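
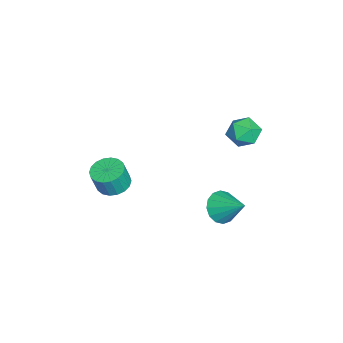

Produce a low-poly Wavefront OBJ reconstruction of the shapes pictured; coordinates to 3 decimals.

v -1.382 1.649 -0.756
v -0.84 0.93 -0.368
v -0.538 2.831 0.256
v -0.578 1.089 -0.772
v -0.531 1.398 -1.172
v -0.712 1.774 -1.46
v -1.073 2.116 -1.56
v -1.516 2.334 -1.444
v -1.924 2.368 -1.144
v -2.186 2.209 -0.74
v -2.233 1.9 -0.34
v -2.052 1.524 -0.051
v -1.691 1.182 0.048
v -1.248 0.964 -0.068
v -4.79 2.84 2.925
v -4.059 3.438 3.178
v -3.781 1.622 2.882
v -3.05 2.22 3.135
v -3.753 2.007 3.781
v -4.377 2.76 3.807
v -3.463 2.3 2.253
v -4.087 3.053 2.279
v -3.239 3.104 2.763
v -3.418 2.923 3.707
v -4.422 2.137 2.353
v -4.601 1.956 3.297
v -1.65 -3.737 0.496
v -0.995 -3.119 0.491
v -0.715 -3.406 1.759
v -1.37 -4.023 1.764
v -1.315 -2.909 0.609
v -1.035 -3.195 1.877
v -1.701 -2.863 0.705
v -1.421 -3.149 1.973
v -2.077 -2.99 0.759
v -1.797 -3.276 2.027
v -2.369 -3.264 0.761
v -2.088 -3.551 2.03
v -2.518 -3.633 0.711
v -2.237 -3.919 1.979
v -2.495 -4.022 0.618
v -2.215 -4.308 1.887
v -2.305 -4.354 0.501
v -2.025 -4.641 1.769
v -1.985 -4.565 0.383
v -1.705 -4.851 1.651
v -1.599 -4.611 0.287
v -1.319 -4.897 1.555
v -1.223 -4.484 0.233
v -0.943 -4.77 1.501
v -0.932 -4.209 0.23
v -0.651 -4.496 1.499
v -0.783 -3.841 0.281
v -0.502 -4.127 1.549
v -0.805 -3.452 0.373
v -0.525 -3.738 1.642
f 2 1 4
f 2 4 3
f 4 1 5
f 4 5 3
f 5 1 6
f 5 6 3
f 6 1 7
f 6 7 3
f 7 1 8
f 7 8 3
f 8 1 9
f 8 9 3
f 9 1 10
f 9 10 3
f 10 1 11
f 10 11 3
f 11 1 12
f 11 12 3
f 12 1 13
f 12 13 3
f 13 1 14
f 13 14 3
f 14 1 2
f 14 2 3
f 15 26 20
f 15 20 16
f 15 16 22
f 15 22 25
f 15 25 26
f 16 20 24
f 20 26 19
f 26 25 17
f 25 22 21
f 22 16 23
f 18 24 19
f 18 19 17
f 18 17 21
f 18 21 23
f 18 23 24
f 19 24 20
f 17 19 26
f 21 17 25
f 23 21 22
f 24 23 16
f 28 27 31
f 28 31 29
f 29 31 32
f 29 32 30
f 31 27 33
f 31 33 32
f 32 33 34
f 32 34 30
f 33 27 35
f 33 35 34
f 34 35 36
f 34 36 30
f 35 27 37
f 35 37 36
f 36 37 38
f 36 38 30
f 37 27 39
f 37 39 38
f 38 39 40
f 38 40 30
f 39 27 41
f 39 41 40
f 40 41 42
f 40 42 30
f 41 27 43
f 41 43 42
f 42 43 44
f 42 44 30
f 43 27 45
f 43 45 44
f 44 45 46
f 44 46 30
f 45 27 47
f 45 47 46
f 46 47 48
f 46 48 30
f 47 27 49
f 47 49 48
f 48 49 50
f 48 50 30
f 49 27 51
f 49 51 50
f 50 51 52
f 50 52 30
f 51 27 53
f 51 53 52
f 52 53 54
f 52 54 30
f 53 27 55
f 53 55 54
f 54 55 56
f 54 56 30
f 55 27 28
f 55 28 56
f 56 28 29
f 56 29 30



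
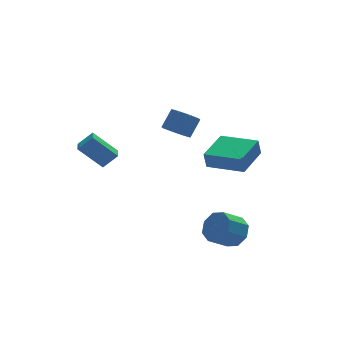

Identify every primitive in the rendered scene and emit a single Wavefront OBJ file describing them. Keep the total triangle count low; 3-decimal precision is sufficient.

v 0.735 -3.081 -2.421
v 1.23 -3.523 -1.828
v 0.2 -3.682 -1.086
v -0.295 -3.239 -1.679
v 1.215 -2.853 -1.707
v 0.184 -3.011 -0.964
v 0.918 -2.316 -2.004
v -0.112 -2.475 -1.261
v 0.515 -2.227 -2.545
v -0.516 -2.386 -1.803
v 0.24 -2.638 -3.014
v -0.79 -2.797 -2.272
v 0.256 -3.309 -3.136
v -0.775 -3.467 -2.393
v 0.552 -3.845 -2.839
v -0.478 -4.004 -2.096
v 0.956 -3.934 -2.297
v -0.075 -4.093 -1.555
v -1.13 -0.43 3.264
v -0.75 -1.076 3.251
v -0.109 -0.717 4.123
v -0.49 -0.07 4.136
v -0.515 -0.676 2.913
v 0.126 -0.317 3.785
v -0.64 -0.132 2.781
v 0 0.228 3.653
v -1.052 0.238 2.932
v -0.412 0.598 3.803
v -1.511 0.217 3.277
v -0.87 0.576 4.149
v -1.746 -0.183 3.615
v -1.105 0.176 4.487
v -1.62 -0.728 3.747
v -0.98 -0.368 4.619
v -1.208 -1.098 3.597
v -0.568 -0.738 4.468
v 1.352 -2.661 1.287
v 1.194 -2.676 2.163
v 0.096 -1.184 1.085
v -0.063 -1.199 1.961
v 2.743 -1.441 1.559
v 2.584 -1.456 2.435
v 1.486 0.036 1.357
v 1.328 0.021 2.233
v -3.722 2.441 -0.163
v -4.783 3.004 1.026
v -3.454 3.187 -0.276
v -4.514 3.749 0.913
v -3.006 2.291 0.547
v -4.066 2.853 1.736
v -2.737 3.036 0.434
v -3.798 3.599 1.623
f 2 1 5
f 2 5 3
f 3 5 6
f 3 6 4
f 5 1 7
f 5 7 6
f 6 7 8
f 6 8 4
f 7 1 9
f 7 9 8
f 8 9 10
f 8 10 4
f 9 1 11
f 9 11 10
f 10 11 12
f 10 12 4
f 11 1 13
f 11 13 12
f 12 13 14
f 12 14 4
f 13 1 15
f 13 15 14
f 14 15 16
f 14 16 4
f 15 1 17
f 15 17 16
f 16 17 18
f 16 18 4
f 17 1 2
f 17 2 18
f 18 2 3
f 18 3 4
f 20 19 23
f 20 23 21
f 21 23 24
f 21 24 22
f 23 19 25
f 23 25 24
f 24 25 26
f 24 26 22
f 25 19 27
f 25 27 26
f 26 27 28
f 26 28 22
f 27 19 29
f 27 29 28
f 28 29 30
f 28 30 22
f 29 19 31
f 29 31 30
f 30 31 32
f 30 32 22
f 31 19 33
f 31 33 32
f 32 33 34
f 32 34 22
f 33 19 35
f 33 35 34
f 34 35 36
f 34 36 22
f 35 19 20
f 35 20 36
f 36 20 21
f 36 21 22
f 38 40 37
f 41 38 37
f 37 40 39
f 39 41 37
f 38 44 40
f 42 38 41
f 42 44 38
f 40 44 39
f 43 41 39
f 39 44 43
f 43 42 41
f 44 42 43
f 46 48 45
f 49 46 45
f 45 48 47
f 47 49 45
f 46 52 48
f 50 46 49
f 50 52 46
f 48 52 47
f 51 49 47
f 47 52 51
f 51 50 49
f 52 50 51



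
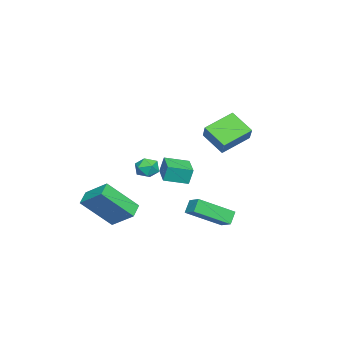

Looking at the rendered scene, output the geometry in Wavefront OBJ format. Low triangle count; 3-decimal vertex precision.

v 0.135 0.002 -0.987
v 0.647 0.612 -0.612
v -0.904 1.54 -2.073
v -0.392 2.15 -1.698
v 0.672 -0.07 -1.602
v 1.184 0.54 -1.227
v -0.367 1.468 -2.688
v 0.145 2.078 -2.313
v -2.124 2.34 2.642
v -2.584 1.231 3.525
v -1.328 2.674 3.476
v -1.788 1.565 4.359
v -0.952 1.295 1.941
v -1.412 0.186 2.824
v -0.156 1.629 2.775
v -0.616 0.52 3.658
v -4.087 -2.948 -1.025
v -4.146 -2.72 -0.084
v -4.666 -1.782 -1.343
v -4.725 -1.554 -0.402
v -2.755 -2.306 -1.098
v -2.814 -2.078 -0.157
v -3.334 -1.14 -1.416
v -3.393 -0.912 -0.475
v 1.532 -3.191 -1.775
v 2.234 -4.551 -0.208
v 1.89 -1.969 -0.874
v 2.591 -3.328 0.693
v 2.369 -3.172 -2.133
v 3.07 -4.531 -0.566
v 2.726 -1.949 -1.232
v 3.428 -3.309 0.335
v -2.051 -2.278 -0.212
v -1.524 -2.723 -0.354
v -2.616 -3.117 0.314
v -2.089 -3.562 0.172
v -1.994 -3.039 0.635
v -1.644 -2.521 0.31
v -2.496 -3.319 -0.35
v -2.146 -2.801 -0.675
v -1.798 -3.367 -0.439
v -1.488 -3.194 0.169
v -2.652 -2.646 -0.209
v -2.342 -2.473 0.399
f 2 4 1
f 5 2 1
f 1 4 3
f 3 5 1
f 2 8 4
f 6 2 5
f 6 8 2
f 4 8 3
f 7 5 3
f 3 8 7
f 7 6 5
f 8 6 7
f 10 12 9
f 13 10 9
f 9 12 11
f 11 13 9
f 10 16 12
f 14 10 13
f 14 16 10
f 12 16 11
f 15 13 11
f 11 16 15
f 15 14 13
f 16 14 15
f 18 20 17
f 21 18 17
f 17 20 19
f 19 21 17
f 18 24 20
f 22 18 21
f 22 24 18
f 20 24 19
f 23 21 19
f 19 24 23
f 23 22 21
f 24 22 23
f 26 28 25
f 29 26 25
f 25 28 27
f 27 29 25
f 26 32 28
f 30 26 29
f 30 32 26
f 28 32 27
f 31 29 27
f 27 32 31
f 31 30 29
f 32 30 31
f 33 44 38
f 33 38 34
f 33 34 40
f 33 40 43
f 33 43 44
f 34 38 42
f 38 44 37
f 44 43 35
f 43 40 39
f 40 34 41
f 36 42 37
f 36 37 35
f 36 35 39
f 36 39 41
f 36 41 42
f 37 42 38
f 35 37 44
f 39 35 43
f 41 39 40
f 42 41 34



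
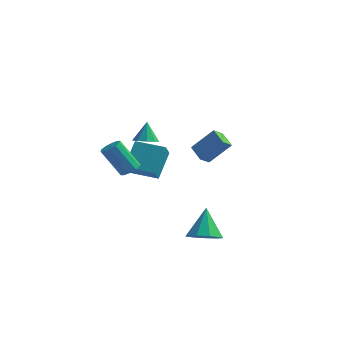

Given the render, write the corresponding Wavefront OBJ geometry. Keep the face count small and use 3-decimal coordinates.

v -1.958 -0.066 2.212
v -1.278 -0.345 2.405
v -2.082 0.486 3.448
v -1.223 0.129 2.199
v -1.512 0.512 1.999
v -2.01 0.625 1.898
v -2.483 0.414 1.945
v -2.71 -0.021 2.116
v -2.585 -0.477 2.331
v -2.167 -0.741 2.491
v -1.651 -0.689 2.52
v -4.263 2.299 -1.402
v -4.164 3.762 0.06
v -4.403 3.217 -2.311
v -4.304 4.68 -0.85
v -2.376 2.38 -1.61
v -2.277 3.843 -0.149
v -2.516 3.298 -2.52
v -2.417 4.761 -1.058
v -3.046 0.366 -0.486
v -2.619 0.774 -0.171
v -3.786 0.643 1.582
v -4.214 0.234 1.266
v -2.912 1.008 -0.348
v -4.079 0.876 1.404
v -3.256 0.996 -0.579
v -4.423 0.864 1.174
v -3.52 0.743 -0.773
v -4.687 0.611 0.979
v -3.603 0.347 -0.859
v -4.77 0.215 0.894
v -3.474 -0.043 -0.802
v -4.641 -0.174 0.951
v -3.181 -0.276 -0.624
v -4.348 -0.408 1.128
v -2.837 -0.264 -0.394
v -4.004 -0.396 1.359
v -2.573 -0.011 -0.199
v -3.74 -0.143 1.553
v -2.49 0.385 -0.114
v -3.657 0.253 1.639
v 1.953 -1.194 -4.121
v 2.917 -0.767 -4.236
v 1.667 -0.086 -2.419
v 2.424 -0.363 -4.582
v 1.711 -0.348 -4.712
v 1.111 -0.729 -4.565
v 0.906 -1.327 -4.211
v 1.191 -1.863 -3.814
v 1.832 -2.085 -3.561
v 2.531 -1.891 -3.569
v 2.959 -1.37 -3.836
v 1.905 -1.784 2.958
v 1.616 -2.388 3.414
v 3.023 -1.347 4.245
v 2.734 -1.951 4.701
v 2.686 -2.489 2.519
v 2.397 -3.093 2.975
v 3.804 -2.052 3.806
v 3.515 -2.656 4.262
f 2 1 4
f 2 4 3
f 4 1 5
f 4 5 3
f 5 1 6
f 5 6 3
f 6 1 7
f 6 7 3
f 7 1 8
f 7 8 3
f 8 1 9
f 8 9 3
f 9 1 10
f 9 10 3
f 10 1 11
f 10 11 3
f 11 1 2
f 11 2 3
f 13 15 12
f 16 13 12
f 12 15 14
f 14 16 12
f 13 19 15
f 17 13 16
f 17 19 13
f 15 19 14
f 18 16 14
f 14 19 18
f 18 17 16
f 19 17 18
f 21 20 24
f 21 24 22
f 22 24 25
f 22 25 23
f 24 20 26
f 24 26 25
f 25 26 27
f 25 27 23
f 26 20 28
f 26 28 27
f 27 28 29
f 27 29 23
f 28 20 30
f 28 30 29
f 29 30 31
f 29 31 23
f 30 20 32
f 30 32 31
f 31 32 33
f 31 33 23
f 32 20 34
f 32 34 33
f 33 34 35
f 33 35 23
f 34 20 36
f 34 36 35
f 35 36 37
f 35 37 23
f 36 20 38
f 36 38 37
f 37 38 39
f 37 39 23
f 38 20 40
f 38 40 39
f 39 40 41
f 39 41 23
f 40 20 21
f 40 21 41
f 41 21 22
f 41 22 23
f 43 42 45
f 43 45 44
f 45 42 46
f 45 46 44
f 46 42 47
f 46 47 44
f 47 42 48
f 47 48 44
f 48 42 49
f 48 49 44
f 49 42 50
f 49 50 44
f 50 42 51
f 50 51 44
f 51 42 52
f 51 52 44
f 52 42 43
f 52 43 44
f 54 56 53
f 57 54 53
f 53 56 55
f 55 57 53
f 54 60 56
f 58 54 57
f 58 60 54
f 56 60 55
f 59 57 55
f 55 60 59
f 59 58 57
f 60 58 59



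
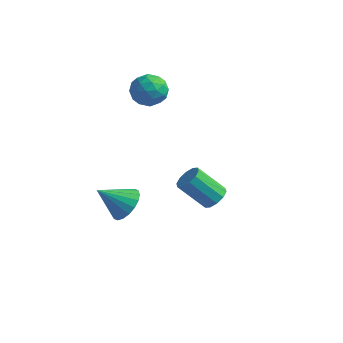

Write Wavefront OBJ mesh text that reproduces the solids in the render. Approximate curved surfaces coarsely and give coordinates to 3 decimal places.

v -2.697 3.672 2.441
v -2.354 3.22 1.53
v -4.246 2.92 2.23
v -3.903 2.468 1.319
v -3.504 2.146 2.261
v -2.546 2.611 2.391
v -4.054 3.529 1.369
v -3.096 3.994 1.499
v -3.192 3.132 0.868
v -2.853 2.278 1.419
v -3.747 3.862 2.341
v -3.408 3.008 2.892
v -2.389 3.512 2.004
v -4.211 2.628 1.756
v -3.976 2.439 2.31
v -3.775 2.173 1.774
v -2.502 3.154 2.51
v -2.301 2.889 1.975
v -2.977 2.257 2.405
v -4.299 3.251 1.785
v -4.098 2.986 1.25
v -2.825 3.967 1.986
v -2.624 3.701 1.45
v -3.623 3.883 1.355
v -2.681 3.195 1.079
v -3.591 2.753 0.955
v -3.68 3.376 0.984
v -3.117 3.65 1.061
v -2.481 2.693 1.404
v -3.392 2.251 1.28
v -3.157 2.061 1.833
v -2.594 2.334 1.91
v -2.974 2.641 1.014
v -3.208 3.889 2.48
v -4.119 3.447 2.356
v -4.006 3.806 1.85
v -3.443 4.079 1.927
v -3.009 3.387 2.805
v -3.919 2.945 2.681
v -3.483 2.49 2.699
v -2.92 2.764 2.776
v -3.626 3.499 2.746
v -2.497 -0.49 -4.413
v -1.659 -0.997 -3.958
v -3.683 -1.35 -3.187
v -1.69 -0.591 -3.702
v -1.881 -0.165 -3.588
v -2.193 0.197 -3.636
v -2.566 0.423 -3.839
v -2.926 0.468 -4.155
v -3.2 0.323 -4.522
v -3.335 0.017 -4.868
v -3.304 -0.389 -5.123
v -3.113 -0.815 -5.238
v -2.801 -1.177 -5.189
v -2.428 -1.402 -4.986
v -2.068 -1.447 -4.67
v -1.794 -1.302 -4.303
v 3.489 -1.914 -0.44
v 3.971 -1.7 0.079
v 2.732 -2.212 1.44
v 2.251 -2.426 0.92
v 3.708 -1.341 -0.026
v 2.469 -1.854 1.335
v 3.361 -1.201 -0.289
v 2.122 -1.714 1.072
v 3.063 -1.333 -0.61
v 1.824 -1.846 0.751
v 2.928 -1.687 -0.866
v 1.689 -2.2 0.494
v 3.008 -2.128 -0.96
v 1.769 -2.64 0.401
v 3.271 -2.486 -0.855
v 2.032 -2.999 0.506
v 3.618 -2.626 -0.592
v 2.379 -3.139 0.769
v 3.916 -2.494 -0.271
v 2.677 -3.007 1.09
v 4.051 -2.14 -0.014
v 2.812 -2.653 1.346
f 1 38 17
f 38 12 41
f 17 41 6
f 38 41 17
f 1 17 13
f 17 6 18
f 13 18 2
f 17 18 13
f 1 13 22
f 13 2 23
f 22 23 8
f 13 23 22
f 1 22 34
f 22 8 37
f 34 37 11
f 22 37 34
f 1 34 38
f 34 11 42
f 38 42 12
f 34 42 38
f 2 18 29
f 18 6 32
f 29 32 10
f 18 32 29
f 6 41 19
f 41 12 40
f 19 40 5
f 41 40 19
f 12 42 39
f 42 11 35
f 39 35 3
f 42 35 39
f 11 37 36
f 37 8 24
f 36 24 7
f 37 24 36
f 8 23 28
f 23 2 25
f 28 25 9
f 23 25 28
f 4 30 16
f 30 10 31
f 16 31 5
f 30 31 16
f 4 16 14
f 16 5 15
f 14 15 3
f 16 15 14
f 4 14 21
f 14 3 20
f 21 20 7
f 14 20 21
f 4 21 26
f 21 7 27
f 26 27 9
f 21 27 26
f 4 26 30
f 26 9 33
f 30 33 10
f 26 33 30
f 5 31 19
f 31 10 32
f 19 32 6
f 31 32 19
f 3 15 39
f 15 5 40
f 39 40 12
f 15 40 39
f 7 20 36
f 20 3 35
f 36 35 11
f 20 35 36
f 9 27 28
f 27 7 24
f 28 24 8
f 27 24 28
f 10 33 29
f 33 9 25
f 29 25 2
f 33 25 29
f 44 43 46
f 44 46 45
f 46 43 47
f 46 47 45
f 47 43 48
f 47 48 45
f 48 43 49
f 48 49 45
f 49 43 50
f 49 50 45
f 50 43 51
f 50 51 45
f 51 43 52
f 51 52 45
f 52 43 53
f 52 53 45
f 53 43 54
f 53 54 45
f 54 43 55
f 54 55 45
f 55 43 56
f 55 56 45
f 56 43 57
f 56 57 45
f 57 43 58
f 57 58 45
f 58 43 44
f 58 44 45
f 60 59 63
f 60 63 61
f 61 63 64
f 61 64 62
f 63 59 65
f 63 65 64
f 64 65 66
f 64 66 62
f 65 59 67
f 65 67 66
f 66 67 68
f 66 68 62
f 67 59 69
f 67 69 68
f 68 69 70
f 68 70 62
f 69 59 71
f 69 71 70
f 70 71 72
f 70 72 62
f 71 59 73
f 71 73 72
f 72 73 74
f 72 74 62
f 73 59 75
f 73 75 74
f 74 75 76
f 74 76 62
f 75 59 77
f 75 77 76
f 76 77 78
f 76 78 62
f 77 59 79
f 77 79 78
f 78 79 80
f 78 80 62
f 79 59 60
f 79 60 80
f 80 60 61
f 80 61 62



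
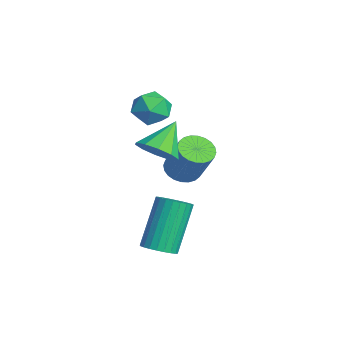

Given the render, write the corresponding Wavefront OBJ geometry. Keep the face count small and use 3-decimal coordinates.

v 1.912 -3.899 -3.649
v 2.413 -3.454 -3.628
v 1.608 -2.636 -1.809
v 1.108 -3.081 -1.831
v 2.234 -3.322 -3.766
v 1.429 -2.505 -1.948
v 2.006 -3.279 -3.886
v 1.201 -2.462 -2.068
v 1.764 -3.33 -3.971
v 0.959 -2.513 -2.152
v 1.544 -3.467 -4.006
v 0.739 -2.65 -2.188
v 1.381 -3.671 -3.987
v 0.576 -2.853 -2.169
v 1.298 -3.908 -3.917
v 0.493 -3.091 -2.098
v 1.309 -4.145 -3.806
v 0.504 -3.328 -1.987
v 1.412 -4.344 -3.671
v 0.607 -3.526 -1.852
v 1.591 -4.475 -3.532
v 0.786 -3.658 -1.714
v 1.819 -4.518 -3.412
v 1.014 -3.701 -1.594
v 2.061 -4.467 -3.328
v 1.256 -3.65 -1.509
v 2.281 -4.33 -3.292
v 1.476 -3.513 -1.474
v 2.444 -4.127 -3.311
v 1.639 -3.309 -1.493
v 2.527 -3.889 -3.382
v 1.722 -3.072 -1.563
v 2.516 -3.652 -3.493
v 1.711 -2.835 -1.674
v -2.66 -1.64 -2.622
v -2.122 -1.322 -2.999
v -1.262 -1.041 -1.536
v -1.8 -1.36 -1.158
v -2.29 -1.099 -2.943
v -1.43 -0.818 -1.48
v -2.514 -0.959 -2.838
v -1.655 -0.678 -1.375
v -2.761 -0.922 -2.7
v -1.901 -0.641 -1.237
v -2.992 -0.994 -2.55
v -2.132 -0.713 -1.087
v -3.173 -1.165 -2.411
v -2.313 -0.884 -0.948
v -3.275 -1.409 -2.305
v -2.416 -1.128 -0.841
v -3.284 -1.687 -2.246
v -2.424 -1.406 -0.783
v -3.198 -1.959 -2.244
v -2.338 -1.678 -0.781
v -3.03 -2.182 -2.3
v -2.17 -1.901 -0.837
v -2.805 -2.322 -2.405
v -1.946 -2.041 -0.942
v -2.559 -2.359 -2.543
v -1.699 -2.078 -1.08
v -2.328 -2.287 -2.693
v -1.468 -2.006 -1.23
v -2.147 -2.116 -2.832
v -1.287 -1.835 -1.369
v -2.044 -1.872 -2.939
v -1.185 -1.591 -1.475
v -2.036 -1.594 -2.997
v -1.176 -1.313 -1.534
v 0.583 -3.563 0.388
v 0.877 -4.065 1.008
v -0.063 -2.677 1.412
v 1.238 -3.694 0.915
v 1.348 -3.273 0.621
v 1.166 -2.962 0.237
v 0.762 -2.881 -0.088
v 0.289 -3.061 -0.232
v -0.071 -3.431 -0.139
v -0.181 -3.852 0.156
v 0.001 -4.163 0.539
v 0.405 -4.244 0.864
v -2.04 -2.229 1.157
v -1.59 -2.614 1.755
v -2.25 -3.426 0.545
v -1.8 -3.811 1.143
v -2.55 -3.479 1.329
v -2.42 -2.739 1.708
v -1.42 -3.301 0.592
v -1.29 -2.561 0.971
v -1.207 -3.276 1.406
v -1.905 -3.386 1.861
v -1.935 -2.654 0.439
v -2.633 -2.764 0.894
f 2 1 5
f 2 5 3
f 3 5 6
f 3 6 4
f 5 1 7
f 5 7 6
f 6 7 8
f 6 8 4
f 7 1 9
f 7 9 8
f 8 9 10
f 8 10 4
f 9 1 11
f 9 11 10
f 10 11 12
f 10 12 4
f 11 1 13
f 11 13 12
f 12 13 14
f 12 14 4
f 13 1 15
f 13 15 14
f 14 15 16
f 14 16 4
f 15 1 17
f 15 17 16
f 16 17 18
f 16 18 4
f 17 1 19
f 17 19 18
f 18 19 20
f 18 20 4
f 19 1 21
f 19 21 20
f 20 21 22
f 20 22 4
f 21 1 23
f 21 23 22
f 22 23 24
f 22 24 4
f 23 1 25
f 23 25 24
f 24 25 26
f 24 26 4
f 25 1 27
f 25 27 26
f 26 27 28
f 26 28 4
f 27 1 29
f 27 29 28
f 28 29 30
f 28 30 4
f 29 1 31
f 29 31 30
f 30 31 32
f 30 32 4
f 31 1 33
f 31 33 32
f 32 33 34
f 32 34 4
f 33 1 2
f 33 2 34
f 34 2 3
f 34 3 4
f 36 35 39
f 36 39 37
f 37 39 40
f 37 40 38
f 39 35 41
f 39 41 40
f 40 41 42
f 40 42 38
f 41 35 43
f 41 43 42
f 42 43 44
f 42 44 38
f 43 35 45
f 43 45 44
f 44 45 46
f 44 46 38
f 45 35 47
f 45 47 46
f 46 47 48
f 46 48 38
f 47 35 49
f 47 49 48
f 48 49 50
f 48 50 38
f 49 35 51
f 49 51 50
f 50 51 52
f 50 52 38
f 51 35 53
f 51 53 52
f 52 53 54
f 52 54 38
f 53 35 55
f 53 55 54
f 54 55 56
f 54 56 38
f 55 35 57
f 55 57 56
f 56 57 58
f 56 58 38
f 57 35 59
f 57 59 58
f 58 59 60
f 58 60 38
f 59 35 61
f 59 61 60
f 60 61 62
f 60 62 38
f 61 35 63
f 61 63 62
f 62 63 64
f 62 64 38
f 63 35 65
f 63 65 64
f 64 65 66
f 64 66 38
f 65 35 67
f 65 67 66
f 66 67 68
f 66 68 38
f 67 35 36
f 67 36 68
f 68 36 37
f 68 37 38
f 70 69 72
f 70 72 71
f 72 69 73
f 72 73 71
f 73 69 74
f 73 74 71
f 74 69 75
f 74 75 71
f 75 69 76
f 75 76 71
f 76 69 77
f 76 77 71
f 77 69 78
f 77 78 71
f 78 69 79
f 78 79 71
f 79 69 80
f 79 80 71
f 80 69 70
f 80 70 71
f 81 92 86
f 81 86 82
f 81 82 88
f 81 88 91
f 81 91 92
f 82 86 90
f 86 92 85
f 92 91 83
f 91 88 87
f 88 82 89
f 84 90 85
f 84 85 83
f 84 83 87
f 84 87 89
f 84 89 90
f 85 90 86
f 83 85 92
f 87 83 91
f 89 87 88
f 90 89 82



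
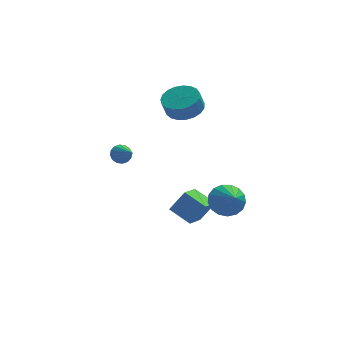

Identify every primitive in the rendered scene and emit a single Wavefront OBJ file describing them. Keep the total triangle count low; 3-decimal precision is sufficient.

v 1.18 -0.318 -3.626
v 0.553 -1.553 -3.106
v 0.164 0.464 -2.993
v -0.463 -0.771 -2.473
v 1.983 -0.229 -2.447
v 1.356 -1.464 -1.927
v 0.967 0.553 -1.814
v 0.34 -0.682 -1.294
v 0.641 3.165 2.873
v 1.539 3.591 3.268
v 1.258 3.281 4.242
v 0.359 2.855 3.847
v 1.255 3.933 3.295
v 0.974 3.623 4.269
v 0.865 4.141 3.248
v 0.584 3.832 4.222
v 0.436 4.181 3.137
v 0.155 3.872 4.111
v 0.042 4.046 2.981
v -0.239 3.736 3.954
v -0.248 3.757 2.805
v -0.529 3.448 3.779
v -0.384 3.367 2.641
v -0.665 3.057 3.615
v -0.344 2.941 2.518
v -0.625 2.632 3.492
v -0.133 2.555 2.456
v -0.414 2.245 3.43
v 0.212 2.273 2.466
v -0.069 1.963 3.44
v 0.63 2.146 2.546
v 0.349 1.836 3.52
v 1.051 2.195 2.683
v 0.77 1.885 3.657
v 1.4 2.412 2.853
v 1.119 2.102 3.827
v 1.619 2.759 3.026
v 1.338 2.449 4
v 1.668 3.176 3.173
v 1.387 2.866 4.147
v -2.77 3.138 -0.511
v -2.521 3.538 -0.078
v -2.21 1.962 0.251
v -2.824 3.467 0.035
v -3.113 3.308 0.001
v -3.31 3.103 -0.17
v -3.362 2.908 -0.432
v -3.255 2.775 -0.716
v -3.018 2.739 -0.945
v -2.715 2.81 -1.058
v -2.426 2.969 -1.024
v -2.23 3.174 -0.853
v -2.178 3.369 -0.59
v -2.284 3.502 -0.307
v 2.259 -3.25 -0.37
v 3.182 -2.899 -0.211
v 2.561 -4.45 0.53
v 2.922 -2.701 0.139
v 2.51 -2.629 0.372
v 2.041 -2.7 0.436
v 1.622 -2.896 0.314
v 1.349 -3.174 0.036
v 1.284 -3.469 -0.335
v 1.443 -3.714 -0.715
v 1.789 -3.853 -1.015
v 2.242 -3.853 -1.168
v 2.7 -3.716 -1.138
v 3.056 -3.472 -0.932
v 3.23 -3.177 -0.598
f 2 4 1
f 5 2 1
f 1 4 3
f 3 5 1
f 2 8 4
f 6 2 5
f 6 8 2
f 4 8 3
f 7 5 3
f 3 8 7
f 7 6 5
f 8 6 7
f 10 9 13
f 10 13 11
f 11 13 14
f 11 14 12
f 13 9 15
f 13 15 14
f 14 15 16
f 14 16 12
f 15 9 17
f 15 17 16
f 16 17 18
f 16 18 12
f 17 9 19
f 17 19 18
f 18 19 20
f 18 20 12
f 19 9 21
f 19 21 20
f 20 21 22
f 20 22 12
f 21 9 23
f 21 23 22
f 22 23 24
f 22 24 12
f 23 9 25
f 23 25 24
f 24 25 26
f 24 26 12
f 25 9 27
f 25 27 26
f 26 27 28
f 26 28 12
f 27 9 29
f 27 29 28
f 28 29 30
f 28 30 12
f 29 9 31
f 29 31 30
f 30 31 32
f 30 32 12
f 31 9 33
f 31 33 32
f 32 33 34
f 32 34 12
f 33 9 35
f 33 35 34
f 34 35 36
f 34 36 12
f 35 9 37
f 35 37 36
f 36 37 38
f 36 38 12
f 37 9 39
f 37 39 38
f 38 39 40
f 38 40 12
f 39 9 10
f 39 10 40
f 40 10 11
f 40 11 12
f 42 41 44
f 42 44 43
f 44 41 45
f 44 45 43
f 45 41 46
f 45 46 43
f 46 41 47
f 46 47 43
f 47 41 48
f 47 48 43
f 48 41 49
f 48 49 43
f 49 41 50
f 49 50 43
f 50 41 51
f 50 51 43
f 51 41 52
f 51 52 43
f 52 41 53
f 52 53 43
f 53 41 54
f 53 54 43
f 54 41 42
f 54 42 43
f 56 55 58
f 56 58 57
f 58 55 59
f 58 59 57
f 59 55 60
f 59 60 57
f 60 55 61
f 60 61 57
f 61 55 62
f 61 62 57
f 62 55 63
f 62 63 57
f 63 55 64
f 63 64 57
f 64 55 65
f 64 65 57
f 65 55 66
f 65 66 57
f 66 55 67
f 66 67 57
f 67 55 68
f 67 68 57
f 68 55 69
f 68 69 57
f 69 55 56
f 69 56 57



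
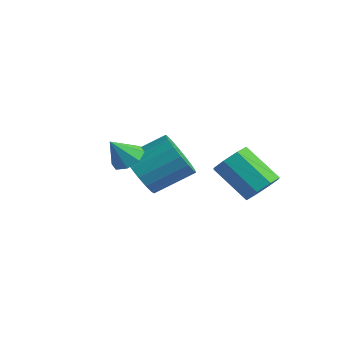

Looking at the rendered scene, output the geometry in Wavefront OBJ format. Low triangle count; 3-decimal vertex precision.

v 1.371 4.064 -2.854
v 1.75 3.461 -2.654
v 0.569 3.073 -1.585
v 0.189 3.676 -1.786
v 1.883 3.915 -2.342
v 0.702 3.526 -1.273
v 1.716 4.456 -2.33
v 0.535 4.067 -1.261
v 1.347 4.768 -2.625
v 0.165 4.379 -1.556
v 0.991 4.667 -3.055
v -0.19 4.279 -1.986
v 0.858 4.214 -3.367
v -0.323 3.825 -2.298
v 1.025 3.673 -3.379
v -0.156 3.284 -2.31
v 1.395 3.361 -3.084
v 0.213 2.972 -2.015
v -0.828 0.333 -1.146
v -0.419 0.672 -0.827
v -0.992 -0.253 -0.314
v -0.861 0.842 -0.794
v -1.284 0.713 -0.968
v -1.439 0.362 -1.246
v -1.237 -0.007 -1.465
v -0.795 -0.177 -1.498
v -0.373 -0.048 -1.324
v -0.217 0.303 -1.046
v -2.647 2.155 -3.129
v -2.256 1.541 -2.518
v -1.602 2.791 -1.681
v -1.993 3.405 -2.291
v -1.939 1.591 -2.84
v -1.285 2.841 -2.003
v -1.784 1.771 -3.228
v -1.13 3.02 -2.391
v -1.827 2.038 -3.594
v -1.173 3.287 -2.756
v -2.057 2.332 -3.853
v -1.404 3.581 -3.015
v -2.423 2.586 -3.946
v -1.769 3.835 -3.108
v -2.84 2.741 -3.851
v -2.186 3.99 -3.014
v -3.213 2.762 -3.592
v -2.559 4.011 -2.754
v -3.456 2.644 -3.226
v -2.802 3.893 -2.388
v -3.514 2.414 -2.838
v -2.86 3.663 -2
v -3.373 2.125 -2.517
v -2.719 3.374 -1.679
v -3.066 1.843 -2.336
v -2.412 3.092 -1.498
v -2.663 1.632 -2.336
v -2.009 2.881 -1.498
f 2 1 5
f 2 5 3
f 3 5 6
f 3 6 4
f 5 1 7
f 5 7 6
f 6 7 8
f 6 8 4
f 7 1 9
f 7 9 8
f 8 9 10
f 8 10 4
f 9 1 11
f 9 11 10
f 10 11 12
f 10 12 4
f 11 1 13
f 11 13 12
f 12 13 14
f 12 14 4
f 13 1 15
f 13 15 14
f 14 15 16
f 14 16 4
f 15 1 17
f 15 17 16
f 16 17 18
f 16 18 4
f 17 1 2
f 17 2 18
f 18 2 3
f 18 3 4
f 20 19 22
f 20 22 21
f 22 19 23
f 22 23 21
f 23 19 24
f 23 24 21
f 24 19 25
f 24 25 21
f 25 19 26
f 25 26 21
f 26 19 27
f 26 27 21
f 27 19 28
f 27 28 21
f 28 19 20
f 28 20 21
f 30 29 33
f 30 33 31
f 31 33 34
f 31 34 32
f 33 29 35
f 33 35 34
f 34 35 36
f 34 36 32
f 35 29 37
f 35 37 36
f 36 37 38
f 36 38 32
f 37 29 39
f 37 39 38
f 38 39 40
f 38 40 32
f 39 29 41
f 39 41 40
f 40 41 42
f 40 42 32
f 41 29 43
f 41 43 42
f 42 43 44
f 42 44 32
f 43 29 45
f 43 45 44
f 44 45 46
f 44 46 32
f 45 29 47
f 45 47 46
f 46 47 48
f 46 48 32
f 47 29 49
f 47 49 48
f 48 49 50
f 48 50 32
f 49 29 51
f 49 51 50
f 50 51 52
f 50 52 32
f 51 29 53
f 51 53 52
f 52 53 54
f 52 54 32
f 53 29 55
f 53 55 54
f 54 55 56
f 54 56 32
f 55 29 30
f 55 30 56
f 56 30 31
f 56 31 32



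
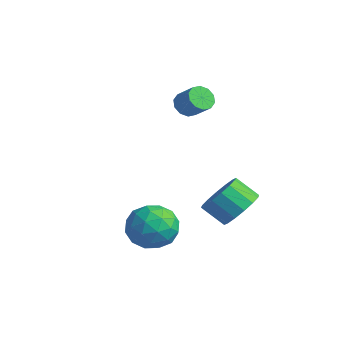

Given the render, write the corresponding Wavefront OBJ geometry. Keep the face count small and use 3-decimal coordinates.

v -0.164 2.587 -1.903
v 0.319 3.061 -1.087
v -0.534 2.506 -0.261
v -1.016 2.033 -1.077
v -0.068 3.415 -1.248
v -0.92 2.86 -0.422
v -0.481 3.548 -1.585
v -1.333 2.993 -0.759
v -0.808 3.423 -2.007
v -1.66 2.868 -1.181
v -0.963 3.074 -2.401
v -1.815 2.519 -1.575
v -0.904 2.595 -2.662
v -1.756 2.04 -1.836
v -0.646 2.114 -2.719
v -1.499 1.559 -1.893
v -0.26 1.76 -2.558
v -1.112 1.205 -1.732
v 0.153 1.627 -2.221
v -0.699 1.072 -1.395
v 0.48 1.752 -1.799
v -0.372 1.197 -0.973
v 0.635 2.101 -1.405
v -0.217 1.546 -0.579
v 0.576 2.58 -1.144
v -0.276 2.025 -0.318
v -3.989 2.565 2.769
v -3.604 2.757 2.255
v -2.706 2.888 2.978
v -3.091 2.695 3.491
v -3.782 3.095 2.416
v -2.884 3.226 3.138
v -4.039 3.23 2.711
v -3.141 3.361 3.433
v -4.277 3.111 3.028
v -3.379 3.242 3.75
v -4.405 2.783 3.246
v -3.507 2.914 3.969
v -4.374 2.372 3.282
v -3.476 2.503 4.005
v -4.196 2.034 3.122
v -3.298 2.165 3.844
v -3.939 1.899 2.827
v -3.041 2.03 3.549
v -3.701 2.018 2.51
v -2.803 2.149 3.232
v -3.573 2.346 2.291
v -2.675 2.477 3.014
v -0.613 -0.624 -1.097
v 0.278 -1.337 -1.427
v -1.838 -1.663 -2.153
v -0.947 -2.376 -2.483
v -1.331 -2.388 -1.359
v -0.574 -1.745 -0.706
v -0.986 -1.255 -2.874
v -0.229 -0.612 -2.221
v 0.047 -1.727 -2.526
v -0.166 -2.427 -1.589
v -1.394 -0.573 -1.991
v -1.607 -1.273 -1.054
v -0.06 -0.889 -1.169
v -1.5 -2.111 -2.411
v -1.725 -2.118 -1.75
v -1.202 -2.537 -1.944
v -0.561 -1.129 -0.745
v -0.037 -1.548 -0.94
v -0.983 -2.166 -0.9
v -1.523 -1.452 -2.64
v -0.999 -1.871 -2.835
v -0.358 -0.463 -1.636
v 0.165 -0.882 -1.83
v -0.577 -0.834 -2.68
v 0.328 -1.537 -2.009
v -0.392 -2.149 -2.63
v -0.415 -1.489 -2.859
v 0.03 -1.112 -2.476
v 0.203 -1.949 -1.459
v -0.517 -2.56 -2.08
v -0.743 -2.567 -1.419
v -0.298 -2.189 -1.035
v 0.067 -2.178 -2.104
v -1.043 -0.44 -1.5
v -1.763 -1.051 -2.121
v -1.262 -0.811 -2.545
v -0.817 -0.433 -2.161
v -1.168 -0.851 -0.95
v -1.888 -1.463 -1.571
v -1.59 -1.888 -1.104
v -1.145 -1.511 -0.721
v -1.627 -0.822 -1.476
f 2 1 5
f 2 5 3
f 3 5 6
f 3 6 4
f 5 1 7
f 5 7 6
f 6 7 8
f 6 8 4
f 7 1 9
f 7 9 8
f 8 9 10
f 8 10 4
f 9 1 11
f 9 11 10
f 10 11 12
f 10 12 4
f 11 1 13
f 11 13 12
f 12 13 14
f 12 14 4
f 13 1 15
f 13 15 14
f 14 15 16
f 14 16 4
f 15 1 17
f 15 17 16
f 16 17 18
f 16 18 4
f 17 1 19
f 17 19 18
f 18 19 20
f 18 20 4
f 19 1 21
f 19 21 20
f 20 21 22
f 20 22 4
f 21 1 23
f 21 23 22
f 22 23 24
f 22 24 4
f 23 1 25
f 23 25 24
f 24 25 26
f 24 26 4
f 25 1 2
f 25 2 26
f 26 2 3
f 26 3 4
f 28 27 31
f 28 31 29
f 29 31 32
f 29 32 30
f 31 27 33
f 31 33 32
f 32 33 34
f 32 34 30
f 33 27 35
f 33 35 34
f 34 35 36
f 34 36 30
f 35 27 37
f 35 37 36
f 36 37 38
f 36 38 30
f 37 27 39
f 37 39 38
f 38 39 40
f 38 40 30
f 39 27 41
f 39 41 40
f 40 41 42
f 40 42 30
f 41 27 43
f 41 43 42
f 42 43 44
f 42 44 30
f 43 27 45
f 43 45 44
f 44 45 46
f 44 46 30
f 45 27 47
f 45 47 46
f 46 47 48
f 46 48 30
f 47 27 28
f 47 28 48
f 48 28 29
f 48 29 30
f 49 86 65
f 86 60 89
f 65 89 54
f 86 89 65
f 49 65 61
f 65 54 66
f 61 66 50
f 65 66 61
f 49 61 70
f 61 50 71
f 70 71 56
f 61 71 70
f 49 70 82
f 70 56 85
f 82 85 59
f 70 85 82
f 49 82 86
f 82 59 90
f 86 90 60
f 82 90 86
f 50 66 77
f 66 54 80
f 77 80 58
f 66 80 77
f 54 89 67
f 89 60 88
f 67 88 53
f 89 88 67
f 60 90 87
f 90 59 83
f 87 83 51
f 90 83 87
f 59 85 84
f 85 56 72
f 84 72 55
f 85 72 84
f 56 71 76
f 71 50 73
f 76 73 57
f 71 73 76
f 52 78 64
f 78 58 79
f 64 79 53
f 78 79 64
f 52 64 62
f 64 53 63
f 62 63 51
f 64 63 62
f 52 62 69
f 62 51 68
f 69 68 55
f 62 68 69
f 52 69 74
f 69 55 75
f 74 75 57
f 69 75 74
f 52 74 78
f 74 57 81
f 78 81 58
f 74 81 78
f 53 79 67
f 79 58 80
f 67 80 54
f 79 80 67
f 51 63 87
f 63 53 88
f 87 88 60
f 63 88 87
f 55 68 84
f 68 51 83
f 84 83 59
f 68 83 84
f 57 75 76
f 75 55 72
f 76 72 56
f 75 72 76
f 58 81 77
f 81 57 73
f 77 73 50
f 81 73 77



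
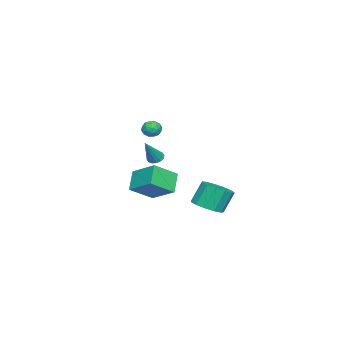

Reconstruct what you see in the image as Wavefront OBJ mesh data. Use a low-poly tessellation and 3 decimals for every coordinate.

v -0.598 -1.698 2.163
v -0.24 -2.081 1.775
v -1.48 -2.099 1.745
v -1.122 -2.482 1.357
v -1.136 -2.591 2
v -0.591 -2.343 2.258
v -1.129 -1.837 1.262
v -0.584 -1.589 1.52
v -0.568 -2.167 1.218
v -0.572 -2.633 1.674
v -1.148 -1.547 1.846
v -1.152 -2.013 2.302
v -0.342 -1.854 2.005
v -1.378 -2.326 1.515
v -1.386 -2.39 1.892
v -1.176 -2.615 1.664
v -0.548 -2.008 2.289
v -0.338 -2.233 2.062
v -0.864 -2.533 2.194
v -1.382 -1.947 1.458
v -1.172 -2.172 1.231
v -0.544 -1.565 1.856
v -0.334 -1.79 1.628
v -0.856 -1.647 1.326
v -0.324 -2.13 1.45
v -0.843 -2.366 1.205
v -0.847 -1.987 1.149
v -0.527 -1.841 1.301
v -0.327 -2.404 1.718
v -0.845 -2.639 1.473
v -0.853 -2.703 1.851
v -0.533 -2.558 2.002
v -0.52 -2.454 1.391
v -0.875 -1.541 2.047
v -1.393 -1.776 1.802
v -1.187 -1.622 1.518
v -0.867 -1.477 1.669
v -0.877 -1.814 2.315
v -1.396 -2.05 2.07
v -1.193 -2.339 2.219
v -0.873 -2.193 2.371
v -1.2 -1.726 2.129
v 3.219 -0.414 -2.173
v 2.205 -0.606 -1.14
v 3.831 1.138 -1.284
v 2.816 0.946 -0.251
v 4.344 -1.386 -1.249
v 3.329 -1.578 -0.216
v 4.955 0.166 -0.36
v 3.941 -0.026 0.673
v -4.334 -3.232 -1.828
v -3.982 -3.553 -2.141
v -3.166 -3.468 -0.272
v -3.883 -3.277 -2.174
v -3.904 -2.989 -2.114
v -4.041 -2.766 -1.977
v -4.256 -2.668 -1.801
v -4.492 -2.721 -1.632
v -4.686 -2.91 -1.515
v -4.785 -3.186 -1.483
v -4.763 -3.475 -1.543
v -4.627 -3.698 -1.679
v -4.412 -3.796 -1.856
v -4.176 -3.743 -2.025
v 0.702 1.945 -3.439
v 1.475 2.64 -3.405
v 0.972 3.129 -1.967
v 0.198 2.435 -2.001
v 1.02 2.911 -3.656
v 0.517 3.4 -2.218
v 0.465 2.876 -3.838
v -0.039 3.365 -2.401
v -0.016 2.545 -3.894
v -0.519 3.034 -2.456
v -0.269 2.024 -3.805
v -0.772 2.513 -2.367
v -0.213 1.478 -3.6
v -0.716 1.967 -2.162
v 0.133 1.08 -3.344
v -0.371 1.569 -1.906
v 0.659 0.957 -3.118
v 0.156 1.446 -1.68
v 1.199 1.148 -2.994
v 0.696 1.637 -1.556
v 1.581 1.592 -3.011
v 1.078 2.081 -1.573
v 1.684 2.148 -3.164
v 1.181 2.638 -1.726
f 1 38 17
f 38 12 41
f 17 41 6
f 38 41 17
f 1 17 13
f 17 6 18
f 13 18 2
f 17 18 13
f 1 13 22
f 13 2 23
f 22 23 8
f 13 23 22
f 1 22 34
f 22 8 37
f 34 37 11
f 22 37 34
f 1 34 38
f 34 11 42
f 38 42 12
f 34 42 38
f 2 18 29
f 18 6 32
f 29 32 10
f 18 32 29
f 6 41 19
f 41 12 40
f 19 40 5
f 41 40 19
f 12 42 39
f 42 11 35
f 39 35 3
f 42 35 39
f 11 37 36
f 37 8 24
f 36 24 7
f 37 24 36
f 8 23 28
f 23 2 25
f 28 25 9
f 23 25 28
f 4 30 16
f 30 10 31
f 16 31 5
f 30 31 16
f 4 16 14
f 16 5 15
f 14 15 3
f 16 15 14
f 4 14 21
f 14 3 20
f 21 20 7
f 14 20 21
f 4 21 26
f 21 7 27
f 26 27 9
f 21 27 26
f 4 26 30
f 26 9 33
f 30 33 10
f 26 33 30
f 5 31 19
f 31 10 32
f 19 32 6
f 31 32 19
f 3 15 39
f 15 5 40
f 39 40 12
f 15 40 39
f 7 20 36
f 20 3 35
f 36 35 11
f 20 35 36
f 9 27 28
f 27 7 24
f 28 24 8
f 27 24 28
f 10 33 29
f 33 9 25
f 29 25 2
f 33 25 29
f 44 46 43
f 47 44 43
f 43 46 45
f 45 47 43
f 44 50 46
f 48 44 47
f 48 50 44
f 46 50 45
f 49 47 45
f 45 50 49
f 49 48 47
f 50 48 49
f 52 51 54
f 52 54 53
f 54 51 55
f 54 55 53
f 55 51 56
f 55 56 53
f 56 51 57
f 56 57 53
f 57 51 58
f 57 58 53
f 58 51 59
f 58 59 53
f 59 51 60
f 59 60 53
f 60 51 61
f 60 61 53
f 61 51 62
f 61 62 53
f 62 51 63
f 62 63 53
f 63 51 64
f 63 64 53
f 64 51 52
f 64 52 53
f 66 65 69
f 66 69 67
f 67 69 70
f 67 70 68
f 69 65 71
f 69 71 70
f 70 71 72
f 70 72 68
f 71 65 73
f 71 73 72
f 72 73 74
f 72 74 68
f 73 65 75
f 73 75 74
f 74 75 76
f 74 76 68
f 75 65 77
f 75 77 76
f 76 77 78
f 76 78 68
f 77 65 79
f 77 79 78
f 78 79 80
f 78 80 68
f 79 65 81
f 79 81 80
f 80 81 82
f 80 82 68
f 81 65 83
f 81 83 82
f 82 83 84
f 82 84 68
f 83 65 85
f 83 85 84
f 84 85 86
f 84 86 68
f 85 65 87
f 85 87 86
f 86 87 88
f 86 88 68
f 87 65 66
f 87 66 88
f 88 66 67
f 88 67 68



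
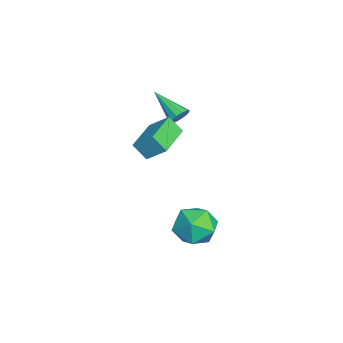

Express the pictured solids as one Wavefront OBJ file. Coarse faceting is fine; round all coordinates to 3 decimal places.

v -0.639 -1.226 3.02
v -0.268 -0.305 3.859
v -0.401 -0.584 2.21
v -0.03 0.337 3.049
v 1.29 -1.977 2.991
v 1.661 -1.056 3.83
v 1.528 -1.335 2.181
v 1.899 -0.414 3.02
v 0.418 2.026 -3.155
v 1.641 1.828 -2.917
v 0.119 0.012 -3.303
v 1.342 -0.186 -3.065
v 0.586 0.254 -2.156
v 0.77 1.499 -2.065
v 0.99 0.341 -4.155
v 1.174 1.586 -4.064
v 1.994 0.786 -3.535
v 1.745 0.732 -2.299
v 0.015 1.108 -3.921
v -0.234 1.054 -2.685
v -2.568 0.193 2.268
v -2.263 0.323 2.792
v -3.772 -1.033 3.272
v -2.522 0.557 2.768
v -2.795 0.675 2.586
v -2.996 0.641 2.302
v -3.062 0.464 2.008
v -2.97 0.202 1.796
v -2.751 -0.064 1.735
v -2.474 -0.247 1.842
v -2.227 -0.291 2.085
v -2.088 -0.181 2.386
v -2.102 0.048 2.65
f 2 4 1
f 5 2 1
f 1 4 3
f 3 5 1
f 2 8 4
f 6 2 5
f 6 8 2
f 4 8 3
f 7 5 3
f 3 8 7
f 7 6 5
f 8 6 7
f 9 20 14
f 9 14 10
f 9 10 16
f 9 16 19
f 9 19 20
f 10 14 18
f 14 20 13
f 20 19 11
f 19 16 15
f 16 10 17
f 12 18 13
f 12 13 11
f 12 11 15
f 12 15 17
f 12 17 18
f 13 18 14
f 11 13 20
f 15 11 19
f 17 15 16
f 18 17 10
f 22 21 24
f 22 24 23
f 24 21 25
f 24 25 23
f 25 21 26
f 25 26 23
f 26 21 27
f 26 27 23
f 27 21 28
f 27 28 23
f 28 21 29
f 28 29 23
f 29 21 30
f 29 30 23
f 30 21 31
f 30 31 23
f 31 21 32
f 31 32 23
f 32 21 33
f 32 33 23
f 33 21 22
f 33 22 23



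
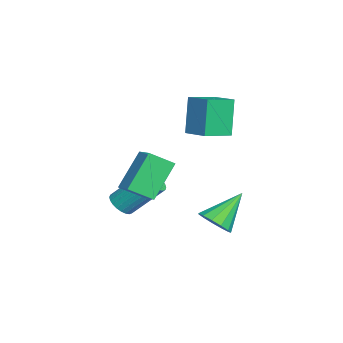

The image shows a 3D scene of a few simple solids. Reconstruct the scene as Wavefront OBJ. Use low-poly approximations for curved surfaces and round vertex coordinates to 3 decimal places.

v -0.072 -1.122 1.242
v -0.699 -1.039 3.001
v -0.914 -0.06 0.891
v -1.542 0.023 2.651
v 0.842 -0.303 1.529
v 0.214 -0.22 3.289
v -0.001 0.759 1.179
v -0.628 0.842 2.938
v 2.059 -2.834 1.177
v 2.975 -2.39 1.568
v 1.85 -1.819 0.514
v 2.765 -1.375 0.905
v 3.075 -3.605 -0.325
v 3.99 -3.161 0.066
v 2.865 -2.59 -0.988
v 3.781 -2.146 -0.597
v 1.983 0.146 -2.851
v 2.321 -0.291 -2.246
v 1.097 1.234 -1.569
v 2.614 0.054 -2.337
v 2.707 0.429 -2.591
v 2.569 0.714 -2.927
v 2.246 0.819 -3.24
v 1.838 0.71 -3.429
v 1.477 0.422 -3.434
v 1.276 0.047 -3.255
v 1.299 -0.297 -2.947
v 1.54 -0.5 -2.609
v 1.921 -0.498 -2.347
v 1.547 -3.629 -2.103
v 1.933 -3.268 -2.464
v 1.999 -1.91 -1.038
v 1.613 -2.271 -0.677
v 1.708 -3.184 -2.534
v 1.774 -1.826 -1.108
v 1.459 -3.168 -2.538
v 1.525 -1.81 -1.112
v 1.223 -3.221 -2.476
v 1.289 -1.864 -1.05
v 1.037 -3.337 -2.357
v 1.103 -1.98 -0.931
v 0.928 -3.498 -2.199
v 0.994 -2.14 -0.773
v 0.913 -3.678 -2.027
v 0.98 -2.32 -0.601
v 0.995 -3.851 -1.866
v 1.061 -2.493 -0.44
v 1.161 -3.99 -1.742
v 1.227 -2.632 -0.316
v 1.386 -4.074 -1.672
v 1.452 -2.716 -0.246
v 1.635 -4.09 -1.668
v 1.701 -2.732 -0.242
v 1.871 -4.036 -1.73
v 1.937 -2.679 -0.304
v 2.057 -3.92 -1.849
v 2.123 -2.563 -0.423
v 2.166 -3.76 -2.007
v 2.232 -2.402 -0.581
v 2.18 -3.58 -2.179
v 2.247 -2.222 -0.753
v 2.099 -3.407 -2.34
v 2.165 -2.049 -0.914
f 2 4 1
f 5 2 1
f 1 4 3
f 3 5 1
f 2 8 4
f 6 2 5
f 6 8 2
f 4 8 3
f 7 5 3
f 3 8 7
f 7 6 5
f 8 6 7
f 10 12 9
f 13 10 9
f 9 12 11
f 11 13 9
f 10 16 12
f 14 10 13
f 14 16 10
f 12 16 11
f 15 13 11
f 11 16 15
f 15 14 13
f 16 14 15
f 18 17 20
f 18 20 19
f 20 17 21
f 20 21 19
f 21 17 22
f 21 22 19
f 22 17 23
f 22 23 19
f 23 17 24
f 23 24 19
f 24 17 25
f 24 25 19
f 25 17 26
f 25 26 19
f 26 17 27
f 26 27 19
f 27 17 28
f 27 28 19
f 28 17 29
f 28 29 19
f 29 17 18
f 29 18 19
f 31 30 34
f 31 34 32
f 32 34 35
f 32 35 33
f 34 30 36
f 34 36 35
f 35 36 37
f 35 37 33
f 36 30 38
f 36 38 37
f 37 38 39
f 37 39 33
f 38 30 40
f 38 40 39
f 39 40 41
f 39 41 33
f 40 30 42
f 40 42 41
f 41 42 43
f 41 43 33
f 42 30 44
f 42 44 43
f 43 44 45
f 43 45 33
f 44 30 46
f 44 46 45
f 45 46 47
f 45 47 33
f 46 30 48
f 46 48 47
f 47 48 49
f 47 49 33
f 48 30 50
f 48 50 49
f 49 50 51
f 49 51 33
f 50 30 52
f 50 52 51
f 51 52 53
f 51 53 33
f 52 30 54
f 52 54 53
f 53 54 55
f 53 55 33
f 54 30 56
f 54 56 55
f 55 56 57
f 55 57 33
f 56 30 58
f 56 58 57
f 57 58 59
f 57 59 33
f 58 30 60
f 58 60 59
f 59 60 61
f 59 61 33
f 60 30 62
f 60 62 61
f 61 62 63
f 61 63 33
f 62 30 31
f 62 31 63
f 63 31 32
f 63 32 33



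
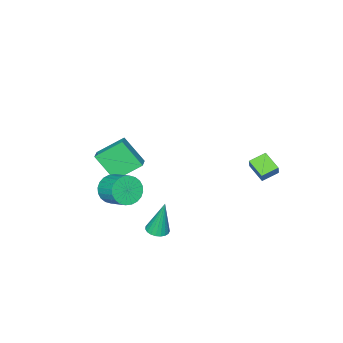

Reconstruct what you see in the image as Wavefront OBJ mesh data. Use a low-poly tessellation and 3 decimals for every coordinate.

v 0.8 -3.031 -3.288
v 1.108 -4.165 -1.937
v 1.471 -2.47 -2.97
v 1.779 -3.604 -1.62
v 1.941 -3.856 -4.24
v 2.249 -4.99 -2.89
v 2.612 -3.295 -3.923
v 2.92 -4.429 -2.572
v 3.307 -2.681 -3.862
v 3.835 -3.08 -3.282
v 4.021 -1.838 -2.598
v 3.493 -1.439 -3.178
v 4.06 -2.982 -3.521
v 4.247 -1.74 -2.837
v 4.171 -2.838 -3.813
v 4.358 -1.596 -3.128
v 4.151 -2.67 -4.112
v 4.337 -1.428 -3.427
v 4.002 -2.504 -4.372
v 4.188 -1.262 -3.688
v 3.747 -2.365 -4.556
v 3.933 -1.123 -3.871
v 3.425 -2.274 -4.633
v 3.611 -1.032 -3.949
v 3.085 -2.245 -4.593
v 3.271 -1.003 -3.909
v 2.779 -2.282 -4.442
v 2.965 -1.04 -3.758
v 2.553 -2.38 -4.203
v 2.74 -1.138 -3.519
v 2.442 -2.524 -3.912
v 2.629 -1.282 -3.227
v 2.463 -2.692 -3.613
v 2.649 -1.45 -2.928
v 2.612 -2.858 -3.352
v 2.798 -1.616 -2.668
v 2.867 -2.997 -3.169
v 3.053 -1.755 -2.484
v 3.189 -3.088 -3.091
v 3.375 -1.846 -2.407
v 3.529 -3.117 -3.131
v 3.715 -1.875 -2.447
v -3.114 0.531 -3.868
v -4.012 0.838 -3.553
v -2.923 1.581 -4.348
v -3.821 1.888 -4.034
v -2.779 0.792 -3.166
v -3.677 1.099 -2.852
v -2.588 1.842 -3.647
v -3.486 2.149 -3.332
v 3.698 0.838 -4.703
v 4.282 0.726 -4.621
v 3.482 1.142 -2.737
v 4.281 0.973 -4.659
v 4.179 1.196 -4.705
v 3.995 1.357 -4.75
v 3.759 1.429 -4.787
v 3.512 1.399 -4.809
v 3.298 1.271 -4.813
v 3.152 1.069 -4.798
v 3.101 0.827 -4.766
v 3.153 0.587 -4.723
v 3.3 0.39 -4.677
v 3.515 0.271 -4.635
v 3.761 0.25 -4.605
v 3.997 0.33 -4.591
v 4.181 0.499 -4.597
f 2 4 1
f 5 2 1
f 1 4 3
f 3 5 1
f 2 8 4
f 6 2 5
f 6 8 2
f 4 8 3
f 7 5 3
f 3 8 7
f 7 6 5
f 8 6 7
f 10 9 13
f 10 13 11
f 11 13 14
f 11 14 12
f 13 9 15
f 13 15 14
f 14 15 16
f 14 16 12
f 15 9 17
f 15 17 16
f 16 17 18
f 16 18 12
f 17 9 19
f 17 19 18
f 18 19 20
f 18 20 12
f 19 9 21
f 19 21 20
f 20 21 22
f 20 22 12
f 21 9 23
f 21 23 22
f 22 23 24
f 22 24 12
f 23 9 25
f 23 25 24
f 24 25 26
f 24 26 12
f 25 9 27
f 25 27 26
f 26 27 28
f 26 28 12
f 27 9 29
f 27 29 28
f 28 29 30
f 28 30 12
f 29 9 31
f 29 31 30
f 30 31 32
f 30 32 12
f 31 9 33
f 31 33 32
f 32 33 34
f 32 34 12
f 33 9 35
f 33 35 34
f 34 35 36
f 34 36 12
f 35 9 37
f 35 37 36
f 36 37 38
f 36 38 12
f 37 9 39
f 37 39 38
f 38 39 40
f 38 40 12
f 39 9 41
f 39 41 40
f 40 41 42
f 40 42 12
f 41 9 10
f 41 10 42
f 42 10 11
f 42 11 12
f 44 46 43
f 47 44 43
f 43 46 45
f 45 47 43
f 44 50 46
f 48 44 47
f 48 50 44
f 46 50 45
f 49 47 45
f 45 50 49
f 49 48 47
f 50 48 49
f 52 51 54
f 52 54 53
f 54 51 55
f 54 55 53
f 55 51 56
f 55 56 53
f 56 51 57
f 56 57 53
f 57 51 58
f 57 58 53
f 58 51 59
f 58 59 53
f 59 51 60
f 59 60 53
f 60 51 61
f 60 61 53
f 61 51 62
f 61 62 53
f 62 51 63
f 62 63 53
f 63 51 64
f 63 64 53
f 64 51 65
f 64 65 53
f 65 51 66
f 65 66 53
f 66 51 67
f 66 67 53
f 67 51 52
f 67 52 53



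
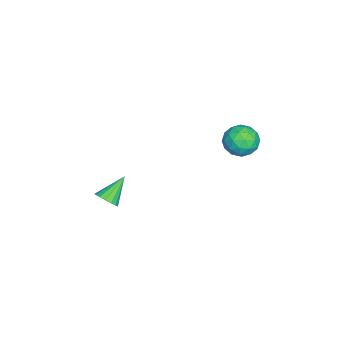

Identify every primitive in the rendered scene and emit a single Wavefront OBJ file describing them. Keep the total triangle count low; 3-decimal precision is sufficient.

v 0.971 3.288 2.013
v 1.591 3.955 1.509
v 2.269 2.805 2.971
v 2.889 3.472 2.467
v 2.141 3.83 3.096
v 1.338 4.129 2.504
v 2.522 2.631 1.976
v 1.719 2.93 1.384
v 2.549 3.549 1.487
v 2.314 4.29 2.179
v 1.546 2.47 2.301
v 1.311 3.211 2.993
v 1.167 3.664 1.677
v 2.693 3.096 2.803
v 2.253 3.307 3.173
v 2.618 3.699 2.877
v 1.019 3.766 2.261
v 1.383 4.158 1.965
v 1.706 4.085 2.898
v 2.477 2.602 2.515
v 2.841 2.994 2.219
v 1.242 3.061 1.603
v 1.607 3.453 1.307
v 2.154 2.675 1.582
v 2.095 3.818 1.367
v 2.858 3.534 1.931
v 2.642 3.039 1.642
v 2.17 3.215 1.294
v 1.957 4.253 1.774
v 2.719 3.969 2.338
v 2.28 4.18 2.707
v 1.808 4.355 2.359
v 2.52 4.015 1.761
v 1.141 2.791 2.142
v 1.903 2.507 2.706
v 2.052 2.405 2.121
v 1.58 2.58 1.773
v 1.002 3.226 2.549
v 1.765 2.942 3.113
v 1.69 3.545 3.186
v 1.218 3.721 2.838
v 1.34 2.745 2.719
v 2.393 -3.759 -3.723
v 2.925 -3.657 -3.219
v 1.187 -3.041 -2.597
v 2.922 -3.335 -3.427
v 2.778 -3.127 -3.714
v 2.531 -3.088 -4.004
v 2.246 -3.229 -4.218
v 2.001 -3.512 -4.3
v 1.862 -3.861 -4.228
v 1.864 -4.183 -4.02
v 2.009 -4.391 -3.732
v 2.256 -4.43 -3.442
v 2.54 -4.289 -3.228
v 2.785 -4.006 -3.146
f 1 38 17
f 38 12 41
f 17 41 6
f 38 41 17
f 1 17 13
f 17 6 18
f 13 18 2
f 17 18 13
f 1 13 22
f 13 2 23
f 22 23 8
f 13 23 22
f 1 22 34
f 22 8 37
f 34 37 11
f 22 37 34
f 1 34 38
f 34 11 42
f 38 42 12
f 34 42 38
f 2 18 29
f 18 6 32
f 29 32 10
f 18 32 29
f 6 41 19
f 41 12 40
f 19 40 5
f 41 40 19
f 12 42 39
f 42 11 35
f 39 35 3
f 42 35 39
f 11 37 36
f 37 8 24
f 36 24 7
f 37 24 36
f 8 23 28
f 23 2 25
f 28 25 9
f 23 25 28
f 4 30 16
f 30 10 31
f 16 31 5
f 30 31 16
f 4 16 14
f 16 5 15
f 14 15 3
f 16 15 14
f 4 14 21
f 14 3 20
f 21 20 7
f 14 20 21
f 4 21 26
f 21 7 27
f 26 27 9
f 21 27 26
f 4 26 30
f 26 9 33
f 30 33 10
f 26 33 30
f 5 31 19
f 31 10 32
f 19 32 6
f 31 32 19
f 3 15 39
f 15 5 40
f 39 40 12
f 15 40 39
f 7 20 36
f 20 3 35
f 36 35 11
f 20 35 36
f 9 27 28
f 27 7 24
f 28 24 8
f 27 24 28
f 10 33 29
f 33 9 25
f 29 25 2
f 33 25 29
f 44 43 46
f 44 46 45
f 46 43 47
f 46 47 45
f 47 43 48
f 47 48 45
f 48 43 49
f 48 49 45
f 49 43 50
f 49 50 45
f 50 43 51
f 50 51 45
f 51 43 52
f 51 52 45
f 52 43 53
f 52 53 45
f 53 43 54
f 53 54 45
f 54 43 55
f 54 55 45
f 55 43 56
f 55 56 45
f 56 43 44
f 56 44 45



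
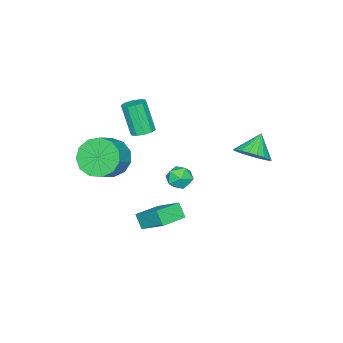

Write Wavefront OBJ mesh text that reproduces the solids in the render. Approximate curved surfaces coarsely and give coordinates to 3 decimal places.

v 0.791 0.201 1.737
v 1.3 -0.054 1.693
v 1.117 -0.675 3.2
v 0.609 -0.421 3.243
v 1.349 0.266 1.831
v 1.167 -0.355 3.338
v 1.186 0.562 1.933
v 1.004 -0.06 3.44
v 0.872 0.719 1.96
v 0.69 0.098 3.467
v 0.527 0.678 1.901
v 0.345 0.057 3.408
v 0.283 0.455 1.78
v 0.1 -0.166 3.287
v 0.233 0.135 1.642
v 0.051 -0.486 3.149
v 0.396 -0.16 1.54
v 0.214 -0.782 3.047
v 0.71 -0.318 1.513
v 0.528 -0.939 3.02
v 1.055 -0.277 1.572
v 0.873 -0.898 3.079
v 1.53 1.779 -3.024
v 1.352 1.326 -2.364
v 1.751 3.041 -2.099
v 1.573 2.588 -1.439
v 2.767 1.472 -2.901
v 2.589 1.019 -2.241
v 2.988 2.734 -1.976
v 2.81 2.281 -1.316
v 2.447 -0.392 0.801
v 2.899 0.134 0.04
v 3.885 0.238 0.697
v 3.433 -0.288 1.459
v 2.634 0.527 0.375
v 3.621 0.631 1.033
v 2.31 0.628 0.846
v 3.296 0.732 1.503
v 2.029 0.405 1.302
v 3.016 0.509 1.96
v 1.881 -0.071 1.6
v 2.868 0.033 2.257
v 1.912 -0.648 1.644
v 2.899 -0.545 2.301
v 2.114 -1.145 1.42
v 3.1 -1.041 2.077
v 2.42 -1.402 1
v 3.407 -1.298 1.657
v 2.736 -1.339 0.517
v 3.722 -1.235 1.174
v 2.959 -0.975 0.124
v 3.946 -0.871 0.781
v 3.02 -0.426 -0.054
v 4.007 -0.322 0.604
v -2.218 3.899 -0.11
v -1.581 3.728 0.488
v -3.082 3.821 0.79
v -1.601 4.098 0.5
v -1.728 4.433 0.408
v -1.94 4.675 0.225
v -2.199 4.784 -0.015
v -2.462 4.739 -0.272
v -2.683 4.55 -0.5
v -2.823 4.248 -0.661
v -2.859 3.885 -0.727
v -2.783 3.525 -0.686
v -2.61 3.23 -0.545
v -2.369 3.05 -0.329
v -2.102 3.017 -0.075
v -1.855 3.137 0.173
v -1.67 3.389 0.372
v -2.498 0.413 -3.673
v -1.813 0.557 -3.528
v -2.527 -0.337 -2.792
v -1.842 -0.193 -2.647
v -2.343 0.303 -2.531
v -2.326 0.767 -3.076
v -2.014 -0.547 -3.244
v -1.997 -0.083 -3.789
v -1.514 -0.036 -3.263
v -1.717 0.489 -2.822
v -2.623 -0.269 -3.498
v -2.826 0.256 -3.057
f 2 1 5
f 2 5 3
f 3 5 6
f 3 6 4
f 5 1 7
f 5 7 6
f 6 7 8
f 6 8 4
f 7 1 9
f 7 9 8
f 8 9 10
f 8 10 4
f 9 1 11
f 9 11 10
f 10 11 12
f 10 12 4
f 11 1 13
f 11 13 12
f 12 13 14
f 12 14 4
f 13 1 15
f 13 15 14
f 14 15 16
f 14 16 4
f 15 1 17
f 15 17 16
f 16 17 18
f 16 18 4
f 17 1 19
f 17 19 18
f 18 19 20
f 18 20 4
f 19 1 21
f 19 21 20
f 20 21 22
f 20 22 4
f 21 1 2
f 21 2 22
f 22 2 3
f 22 3 4
f 24 26 23
f 27 24 23
f 23 26 25
f 25 27 23
f 24 30 26
f 28 24 27
f 28 30 24
f 26 30 25
f 29 27 25
f 25 30 29
f 29 28 27
f 30 28 29
f 32 31 35
f 32 35 33
f 33 35 36
f 33 36 34
f 35 31 37
f 35 37 36
f 36 37 38
f 36 38 34
f 37 31 39
f 37 39 38
f 38 39 40
f 38 40 34
f 39 31 41
f 39 41 40
f 40 41 42
f 40 42 34
f 41 31 43
f 41 43 42
f 42 43 44
f 42 44 34
f 43 31 45
f 43 45 44
f 44 45 46
f 44 46 34
f 45 31 47
f 45 47 46
f 46 47 48
f 46 48 34
f 47 31 49
f 47 49 48
f 48 49 50
f 48 50 34
f 49 31 51
f 49 51 50
f 50 51 52
f 50 52 34
f 51 31 53
f 51 53 52
f 52 53 54
f 52 54 34
f 53 31 32
f 53 32 54
f 54 32 33
f 54 33 34
f 56 55 58
f 56 58 57
f 58 55 59
f 58 59 57
f 59 55 60
f 59 60 57
f 60 55 61
f 60 61 57
f 61 55 62
f 61 62 57
f 62 55 63
f 62 63 57
f 63 55 64
f 63 64 57
f 64 55 65
f 64 65 57
f 65 55 66
f 65 66 57
f 66 55 67
f 66 67 57
f 67 55 68
f 67 68 57
f 68 55 69
f 68 69 57
f 69 55 70
f 69 70 57
f 70 55 71
f 70 71 57
f 71 55 56
f 71 56 57
f 72 83 77
f 72 77 73
f 72 73 79
f 72 79 82
f 72 82 83
f 73 77 81
f 77 83 76
f 83 82 74
f 82 79 78
f 79 73 80
f 75 81 76
f 75 76 74
f 75 74 78
f 75 78 80
f 75 80 81
f 76 81 77
f 74 76 83
f 78 74 82
f 80 78 79
f 81 80 73



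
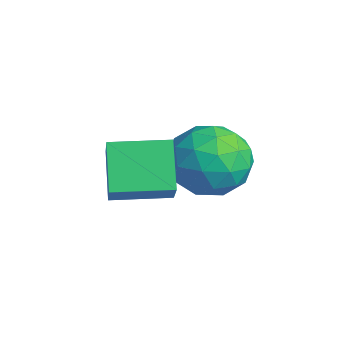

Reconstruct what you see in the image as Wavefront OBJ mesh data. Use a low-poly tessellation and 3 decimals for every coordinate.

v 1.42 -0.357 3.117
v 1.859 -0.842 2.539
v 0.321 -1.238 3.021
v 0.76 -1.723 2.443
v 1.015 -1.701 3.277
v 1.695 -1.156 3.336
v 0.485 -0.924 2.224
v 1.165 -0.379 2.283
v 1.281 -1.192 1.987
v 1.609 -1.672 2.638
v 0.571 -0.408 2.922
v 0.899 -0.888 3.573
v 1.736 -0.522 2.837
v 0.444 -1.558 2.723
v 0.594 -1.545 3.214
v 0.852 -1.83 2.874
v 1.64 -0.707 3.305
v 1.898 -0.992 2.965
v 1.402 -1.496 3.399
v 0.282 -1.088 2.595
v 0.54 -1.373 2.255
v 1.328 -0.25 2.686
v 1.586 -0.535 2.346
v 0.778 -0.584 2.161
v 1.654 -1.013 2.172
v 1.008 -1.531 2.116
v 0.847 -1.061 1.987
v 1.246 -0.741 2.022
v 1.847 -1.295 2.555
v 1.201 -1.813 2.498
v 1.351 -1.8 2.989
v 1.75 -1.48 3.024
v 1.507 -1.501 2.23
v 0.979 -0.267 3.062
v 0.333 -0.785 3.005
v 0.43 -0.6 2.536
v 0.829 -0.28 2.571
v 1.172 -0.549 3.444
v 0.526 -1.067 3.388
v 0.934 -1.339 3.538
v 1.333 -1.019 3.573
v 0.673 -0.579 3.33
v 0.31 -2.799 3.009
v 1.071 -3.065 3.815
v 0.698 -1.664 3.016
v 1.459 -1.929 3.823
v 1.061 -3.051 2.217
v 1.822 -3.316 3.024
v 1.449 -1.915 2.225
v 2.21 -2.181 3.031
f 1 38 17
f 38 12 41
f 17 41 6
f 38 41 17
f 1 17 13
f 17 6 18
f 13 18 2
f 17 18 13
f 1 13 22
f 13 2 23
f 22 23 8
f 13 23 22
f 1 22 34
f 22 8 37
f 34 37 11
f 22 37 34
f 1 34 38
f 34 11 42
f 38 42 12
f 34 42 38
f 2 18 29
f 18 6 32
f 29 32 10
f 18 32 29
f 6 41 19
f 41 12 40
f 19 40 5
f 41 40 19
f 12 42 39
f 42 11 35
f 39 35 3
f 42 35 39
f 11 37 36
f 37 8 24
f 36 24 7
f 37 24 36
f 8 23 28
f 23 2 25
f 28 25 9
f 23 25 28
f 4 30 16
f 30 10 31
f 16 31 5
f 30 31 16
f 4 16 14
f 16 5 15
f 14 15 3
f 16 15 14
f 4 14 21
f 14 3 20
f 21 20 7
f 14 20 21
f 4 21 26
f 21 7 27
f 26 27 9
f 21 27 26
f 4 26 30
f 26 9 33
f 30 33 10
f 26 33 30
f 5 31 19
f 31 10 32
f 19 32 6
f 31 32 19
f 3 15 39
f 15 5 40
f 39 40 12
f 15 40 39
f 7 20 36
f 20 3 35
f 36 35 11
f 20 35 36
f 9 27 28
f 27 7 24
f 28 24 8
f 27 24 28
f 10 33 29
f 33 9 25
f 29 25 2
f 33 25 29
f 44 46 43
f 47 44 43
f 43 46 45
f 45 47 43
f 44 50 46
f 48 44 47
f 48 50 44
f 46 50 45
f 49 47 45
f 45 50 49
f 49 48 47
f 50 48 49



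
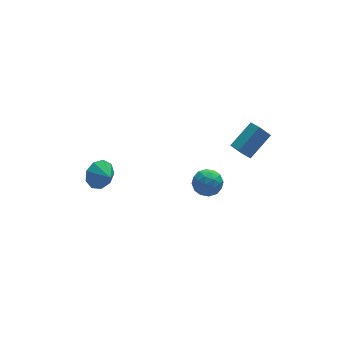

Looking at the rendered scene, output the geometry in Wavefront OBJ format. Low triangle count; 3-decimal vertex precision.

v -3.847 4.152 -2.276
v -3.282 3.988 -3.109
v -3.473 3.248 -1.844
v -2.918 4.36 -2.644
v -2.989 4.635 -2.007
v -3.461 4.684 -1.496
v -4.114 4.485 -1.349
v -4.641 4.13 -1.637
v -4.797 3.785 -2.223
v -4.508 3.613 -2.834
v -3.91 3.692 -3.184
v 3.26 -1.292 2.101
v 2.62 -1.188 2.928
v 3.061 -0.454 1.841
v 2.421 -0.35 2.667
v 4.699 -0.63 3.133
v 4.059 -0.526 3.959
v 4.5 0.208 2.872
v 3.86 0.312 3.699
v 1.399 2.898 -3.753
v 1.976 3.619 -3.4
v 2.664 2.241 -4.48
v 3.241 2.962 -4.127
v 2.859 2.29 -3.512
v 2.077 2.695 -3.063
v 2.563 3.165 -4.817
v 1.781 3.57 -4.368
v 2.695 3.784 -4.058
v 2.878 3.243 -3.251
v 1.762 2.617 -4.629
v 1.945 2.076 -3.822
v 1.577 3.316 -3.513
v 3.063 2.544 -4.367
v 2.839 2.149 -4.006
v 3.178 2.573 -3.798
v 1.636 2.773 -3.315
v 1.975 3.197 -3.107
v 2.494 2.415 -3.173
v 2.665 2.663 -4.773
v 3.004 3.087 -4.565
v 1.462 3.287 -4.082
v 1.801 3.711 -3.874
v 2.146 3.445 -4.707
v 2.338 3.837 -3.692
v 3.082 3.451 -4.119
v 2.683 3.57 -4.525
v 2.224 3.808 -4.261
v 2.446 3.519 -3.218
v 3.189 3.133 -3.645
v 2.965 2.737 -3.284
v 2.505 2.976 -3.02
v 2.869 3.616 -3.604
v 1.451 2.727 -4.235
v 2.194 2.341 -4.662
v 2.135 2.884 -4.86
v 1.675 3.123 -4.596
v 1.558 2.409 -3.761
v 2.302 2.023 -4.188
v 2.416 2.052 -3.619
v 1.957 2.29 -3.355
v 1.771 2.244 -4.276
f 2 1 4
f 2 4 3
f 4 1 5
f 4 5 3
f 5 1 6
f 5 6 3
f 6 1 7
f 6 7 3
f 7 1 8
f 7 8 3
f 8 1 9
f 8 9 3
f 9 1 10
f 9 10 3
f 10 1 11
f 10 11 3
f 11 1 2
f 11 2 3
f 13 15 12
f 16 13 12
f 12 15 14
f 14 16 12
f 13 19 15
f 17 13 16
f 17 19 13
f 15 19 14
f 18 16 14
f 14 19 18
f 18 17 16
f 19 17 18
f 20 57 36
f 57 31 60
f 36 60 25
f 57 60 36
f 20 36 32
f 36 25 37
f 32 37 21
f 36 37 32
f 20 32 41
f 32 21 42
f 41 42 27
f 32 42 41
f 20 41 53
f 41 27 56
f 53 56 30
f 41 56 53
f 20 53 57
f 53 30 61
f 57 61 31
f 53 61 57
f 21 37 48
f 37 25 51
f 48 51 29
f 37 51 48
f 25 60 38
f 60 31 59
f 38 59 24
f 60 59 38
f 31 61 58
f 61 30 54
f 58 54 22
f 61 54 58
f 30 56 55
f 56 27 43
f 55 43 26
f 56 43 55
f 27 42 47
f 42 21 44
f 47 44 28
f 42 44 47
f 23 49 35
f 49 29 50
f 35 50 24
f 49 50 35
f 23 35 33
f 35 24 34
f 33 34 22
f 35 34 33
f 23 33 40
f 33 22 39
f 40 39 26
f 33 39 40
f 23 40 45
f 40 26 46
f 45 46 28
f 40 46 45
f 23 45 49
f 45 28 52
f 49 52 29
f 45 52 49
f 24 50 38
f 50 29 51
f 38 51 25
f 50 51 38
f 22 34 58
f 34 24 59
f 58 59 31
f 34 59 58
f 26 39 55
f 39 22 54
f 55 54 30
f 39 54 55
f 28 46 47
f 46 26 43
f 47 43 27
f 46 43 47
f 29 52 48
f 52 28 44
f 48 44 21
f 52 44 48



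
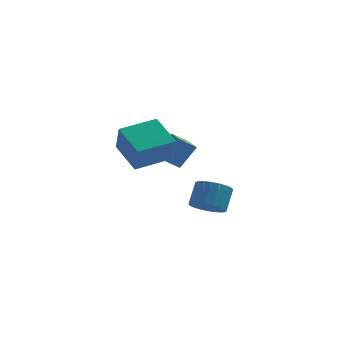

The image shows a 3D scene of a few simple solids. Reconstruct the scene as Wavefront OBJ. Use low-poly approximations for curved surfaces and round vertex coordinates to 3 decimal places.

v 0.396 2.05 1.472
v 0.798 1.648 2.28
v -0.518 0.752 1.28
v -0.116 0.35 2.088
v -0.712 1.133 2.171
v -0.147 1.936 2.29
v 0.427 0.464 1.27
v 0.992 1.267 1.389
v 0.818 0.667 2.155
v 0.113 1.081 2.712
v 0.167 1.319 0.848
v -0.538 1.733 1.405
v -1.025 -1.839 3.209
v -0.806 -2.655 4.753
v 0.758 -0.773 3.52
v 0.977 -1.588 5.064
v 0.003 -3.292 2.296
v 0.222 -4.107 3.84
v 1.786 -2.225 2.607
v 2.005 -3.041 4.151
v 1.01 2.342 0.573
v 1.865 2.786 1.888
v 0.531 3.713 0.421
v 1.387 4.157 1.736
v 1.913 2.583 -0.096
v 2.769 3.027 1.219
v 1.435 3.954 -0.248
v 2.29 4.398 1.067
v 3.402 1.276 -2.388
v 4.062 0.595 -2.04
v 4.378 1.504 -0.863
v 3.718 2.184 -1.212
v 4.304 0.832 -2.288
v 4.62 1.741 -1.112
v 4.39 1.146 -2.554
v 4.706 2.055 -1.377
v 4.305 1.482 -2.791
v 4.621 2.391 -1.614
v 4.064 1.783 -2.958
v 4.38 2.691 -1.781
v 3.709 1.996 -3.027
v 4.025 2.904 -1.85
v 3.3 2.084 -2.985
v 3.616 2.993 -1.808
v 2.909 2.033 -2.84
v 3.226 2.941 -1.664
v 2.604 1.85 -2.618
v 2.92 2.759 -1.441
v 2.436 1.569 -2.355
v 2.752 2.477 -1.178
v 2.435 1.236 -2.098
v 2.752 2.145 -0.921
v 2.602 0.911 -1.892
v 2.918 1.819 -0.715
v 2.907 0.648 -1.771
v 3.223 1.557 -0.594
v 3.297 0.494 -1.757
v 3.613 1.403 -0.58
v 3.706 0.475 -1.852
v 4.022 1.384 -0.675
f 1 12 6
f 1 6 2
f 1 2 8
f 1 8 11
f 1 11 12
f 2 6 10
f 6 12 5
f 12 11 3
f 11 8 7
f 8 2 9
f 4 10 5
f 4 5 3
f 4 3 7
f 4 7 9
f 4 9 10
f 5 10 6
f 3 5 12
f 7 3 11
f 9 7 8
f 10 9 2
f 14 16 13
f 17 14 13
f 13 16 15
f 15 17 13
f 14 20 16
f 18 14 17
f 18 20 14
f 16 20 15
f 19 17 15
f 15 20 19
f 19 18 17
f 20 18 19
f 22 24 21
f 25 22 21
f 21 24 23
f 23 25 21
f 22 28 24
f 26 22 25
f 26 28 22
f 24 28 23
f 27 25 23
f 23 28 27
f 27 26 25
f 28 26 27
f 30 29 33
f 30 33 31
f 31 33 34
f 31 34 32
f 33 29 35
f 33 35 34
f 34 35 36
f 34 36 32
f 35 29 37
f 35 37 36
f 36 37 38
f 36 38 32
f 37 29 39
f 37 39 38
f 38 39 40
f 38 40 32
f 39 29 41
f 39 41 40
f 40 41 42
f 40 42 32
f 41 29 43
f 41 43 42
f 42 43 44
f 42 44 32
f 43 29 45
f 43 45 44
f 44 45 46
f 44 46 32
f 45 29 47
f 45 47 46
f 46 47 48
f 46 48 32
f 47 29 49
f 47 49 48
f 48 49 50
f 48 50 32
f 49 29 51
f 49 51 50
f 50 51 52
f 50 52 32
f 51 29 53
f 51 53 52
f 52 53 54
f 52 54 32
f 53 29 55
f 53 55 54
f 54 55 56
f 54 56 32
f 55 29 57
f 55 57 56
f 56 57 58
f 56 58 32
f 57 29 59
f 57 59 58
f 58 59 60
f 58 60 32
f 59 29 30
f 59 30 60
f 60 30 31
f 60 31 32



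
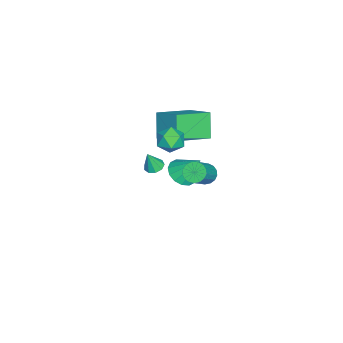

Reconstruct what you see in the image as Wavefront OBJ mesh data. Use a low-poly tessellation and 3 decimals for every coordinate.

v 1.513 1.991 3.221
v 2.048 1.717 2.711
v 0.632 1.223 2.709
v 1.167 0.949 2.199
v 1.227 0.774 2.966
v 1.771 1.249 3.282
v 0.909 1.691 2.138
v 1.453 2.166 2.454
v 1.675 1.532 2.042
v 1.872 0.965 2.553
v 0.808 1.975 2.867
v 1.005 1.408 3.378
v -3.419 1.093 0.966
v -2.01 -0.218 1.612
v -2.607 2.346 1.737
v -1.198 1.035 2.383
v -2.602 1.345 -0.303
v -1.193 0.034 0.343
v -1.79 2.598 0.468
v -0.381 1.287 1.114
v -3.014 -0.663 -3.558
v -2.518 -0.435 -3.622
v -2.746 -0.937 -2.442
v -2.763 -0.177 -3.499
v -3.126 -0.147 -3.404
v -3.436 -0.358 -3.381
v -3.55 -0.711 -3.441
v -3.412 -1.043 -3.555
v -3.089 -1.196 -3.671
v -2.731 -1.1 -3.734
v -2.505 -0.8 -3.714
v 1.416 2.087 0.453
v 2.183 2.261 0.22
v 1.604 2.993 1.747
v 1.943 2.563 0.044
v 1.562 2.738 -0.024
v 1.142 2.738 0.037
v 0.796 2.564 0.209
v 0.615 2.262 0.447
v 0.65 1.913 0.686
v 0.889 1.611 0.863
v 1.27 1.436 0.93
v 1.69 1.436 0.87
v 2.037 1.61 0.697
v 2.217 1.912 0.46
v 2.961 3.606 2.077
v 3.315 3.423 1.655
v 4.453 3.211 2.701
v 4.099 3.394 3.123
v 3.358 3.697 1.664
v 4.496 3.485 2.71
v 3.31 3.95 1.767
v 4.448 3.739 2.813
v 3.182 4.125 1.941
v 4.32 3.913 2.988
v 3.004 4.18 2.147
v 4.142 3.968 3.193
v 2.816 4.104 2.336
v 3.953 3.892 3.382
v 2.661 3.914 2.466
v 3.798 3.702 3.512
v 2.575 3.653 2.507
v 3.712 3.441 3.553
v 2.577 3.381 2.449
v 3.715 3.17 3.495
v 2.668 3.161 2.306
v 3.805 2.95 3.352
v 2.825 3.043 2.111
v 3.963 2.831 3.157
v 3.014 3.054 1.908
v 4.152 2.842 2.954
v 3.191 3.191 1.743
v 4.329 2.979 2.789
f 1 12 6
f 1 6 2
f 1 2 8
f 1 8 11
f 1 11 12
f 2 6 10
f 6 12 5
f 12 11 3
f 11 8 7
f 8 2 9
f 4 10 5
f 4 5 3
f 4 3 7
f 4 7 9
f 4 9 10
f 5 10 6
f 3 5 12
f 7 3 11
f 9 7 8
f 10 9 2
f 14 16 13
f 17 14 13
f 13 16 15
f 15 17 13
f 14 20 16
f 18 14 17
f 18 20 14
f 16 20 15
f 19 17 15
f 15 20 19
f 19 18 17
f 20 18 19
f 22 21 24
f 22 24 23
f 24 21 25
f 24 25 23
f 25 21 26
f 25 26 23
f 26 21 27
f 26 27 23
f 27 21 28
f 27 28 23
f 28 21 29
f 28 29 23
f 29 21 30
f 29 30 23
f 30 21 31
f 30 31 23
f 31 21 22
f 31 22 23
f 33 32 35
f 33 35 34
f 35 32 36
f 35 36 34
f 36 32 37
f 36 37 34
f 37 32 38
f 37 38 34
f 38 32 39
f 38 39 34
f 39 32 40
f 39 40 34
f 40 32 41
f 40 41 34
f 41 32 42
f 41 42 34
f 42 32 43
f 42 43 34
f 43 32 44
f 43 44 34
f 44 32 45
f 44 45 34
f 45 32 33
f 45 33 34
f 47 46 50
f 47 50 48
f 48 50 51
f 48 51 49
f 50 46 52
f 50 52 51
f 51 52 53
f 51 53 49
f 52 46 54
f 52 54 53
f 53 54 55
f 53 55 49
f 54 46 56
f 54 56 55
f 55 56 57
f 55 57 49
f 56 46 58
f 56 58 57
f 57 58 59
f 57 59 49
f 58 46 60
f 58 60 59
f 59 60 61
f 59 61 49
f 60 46 62
f 60 62 61
f 61 62 63
f 61 63 49
f 62 46 64
f 62 64 63
f 63 64 65
f 63 65 49
f 64 46 66
f 64 66 65
f 65 66 67
f 65 67 49
f 66 46 68
f 66 68 67
f 67 68 69
f 67 69 49
f 68 46 70
f 68 70 69
f 69 70 71
f 69 71 49
f 70 46 72
f 70 72 71
f 71 72 73
f 71 73 49
f 72 46 47
f 72 47 73
f 73 47 48
f 73 48 49

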